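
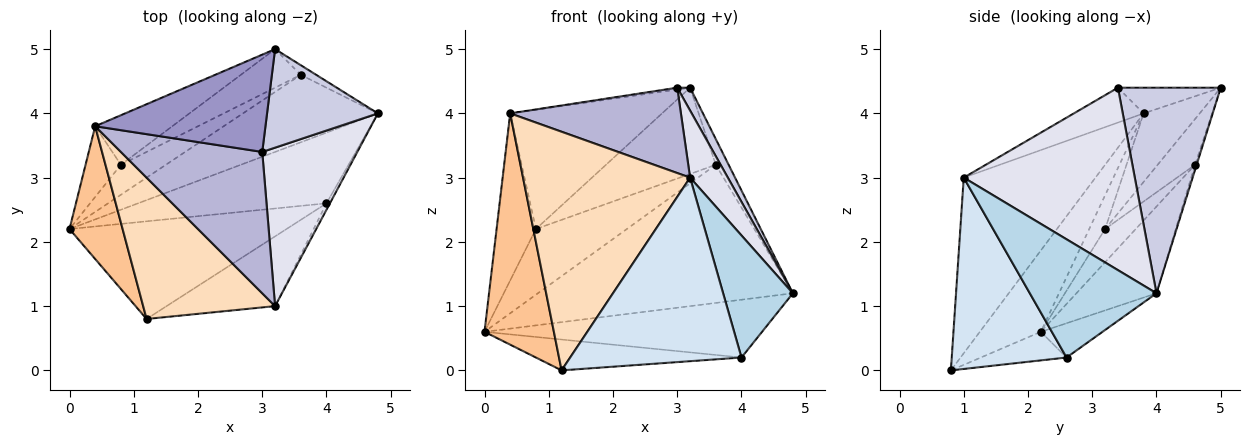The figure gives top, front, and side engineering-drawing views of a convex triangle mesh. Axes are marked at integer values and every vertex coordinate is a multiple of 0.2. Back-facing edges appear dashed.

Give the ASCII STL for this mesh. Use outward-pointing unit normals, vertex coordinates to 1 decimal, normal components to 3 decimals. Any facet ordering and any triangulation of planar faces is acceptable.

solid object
 facet normal -0.139 0.627 -0.766
  outer loop
   vertex 4.0 2.6 0.2
   vertex 0.0 2.2 0.6
   vertex 4.8 4.0 1.2
  endloop
 endfacet
 facet normal -0.124 0.299 -0.946
  outer loop
   vertex 4.0 2.6 0.2
   vertex 1.2 0.8 0.0
   vertex 0.0 2.2 0.6
  endloop
 endfacet
 facet normal 0.876 -0.482 -0.025
  outer loop
   vertex 4.0 2.6 0.2
   vertex 4.8 4.0 1.2
   vertex 3.2 1.0 3.0
  endloop
 endfacet
 facet normal 0.531 -0.792 -0.301
  outer loop
   vertex 4.0 2.6 0.2
   vertex 3.2 1.0 3.0
   vertex 1.2 0.8 0.0
  endloop
 endfacet
 facet normal -0.272 0.865 -0.422
  outer loop
   vertex 3.6 4.6 3.2
   vertex 4.8 4.0 1.2
   vertex 0.0 2.2 0.6
  endloop
 endfacet
 facet normal -0.116 0.930 -0.349
  outer loop
   vertex 3.6 4.6 3.2
   vertex 3.2 5.0 4.4
   vertex 4.8 4.0 1.2
  endloop
 endfacet
 facet normal -0.607 -0.690 0.396
  outer loop
   vertex 0.4 3.8 4.0
   vertex 0.0 2.2 0.6
   vertex 1.2 0.8 0.0
  endloop
 endfacet
 facet normal -0.561 -0.712 0.422
  outer loop
   vertex 0.4 3.8 4.0
   vertex 1.2 0.8 0.0
   vertex 3.2 1.0 3.0
  endloop
 endfacet
 facet normal -0.349 0.863 -0.365
  outer loop
   vertex 0.8 3.2 2.2
   vertex 0.0 2.2 0.6
   vertex 0.4 3.8 4.0
  endloop
 endfacet
 facet normal -0.323 0.874 -0.363
  outer loop
   vertex 0.8 3.2 2.2
   vertex 0.4 3.8 4.0
   vertex 3.2 5.0 4.4
  endloop
 endfacet
 facet normal -0.293 0.870 -0.397
  outer loop
   vertex 0.8 3.2 2.2
   vertex 3.6 4.6 3.2
   vertex 0.0 2.2 0.6
  endloop
 endfacet
 facet normal -0.297 0.872 -0.390
  outer loop
   vertex 0.8 3.2 2.2
   vertex 3.2 5.0 4.4
   vertex 3.6 4.6 3.2
  endloop
 endfacet
 facet normal -0.149 0.019 0.989
  outer loop
   vertex 3.0 3.4 4.4
   vertex 3.2 5.0 4.4
   vertex 0.4 3.8 4.0
  endloop
 endfacet
 facet normal -0.207 -0.506 0.838
  outer loop
   vertex 3.0 3.4 4.4
   vertex 0.4 3.8 4.0
   vertex 3.2 1.0 3.0
  endloop
 endfacet
 facet normal 0.875 -0.109 0.472
  outer loop
   vertex 3.0 3.4 4.4
   vertex 4.8 4.0 1.2
   vertex 3.2 5.0 4.4
  endloop
 endfacet
 facet normal 0.870 -0.192 0.454
  outer loop
   vertex 3.0 3.4 4.4
   vertex 3.2 1.0 3.0
   vertex 4.8 4.0 1.2
  endloop
 endfacet
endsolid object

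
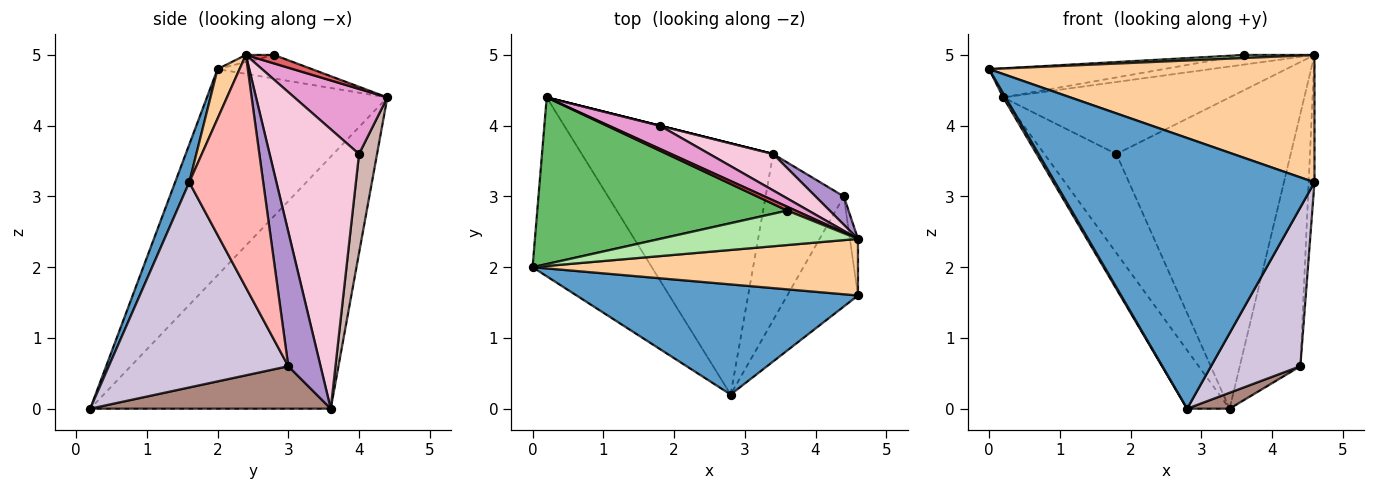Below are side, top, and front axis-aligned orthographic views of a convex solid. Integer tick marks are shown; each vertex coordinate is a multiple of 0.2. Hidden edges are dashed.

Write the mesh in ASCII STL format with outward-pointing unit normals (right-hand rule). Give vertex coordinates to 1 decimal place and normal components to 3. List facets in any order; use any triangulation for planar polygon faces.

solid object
 facet normal 0.050 -0.925 0.376
  outer loop
   vertex 2.8 0.2 0.0
   vertex 4.6 1.6 3.2
   vertex 0.0 2.0 4.8
  endloop
 endfacet
 facet normal -0.866 -0.011 -0.501
  outer loop
   vertex 2.8 0.2 0.0
   vertex 0.0 2.0 4.8
   vertex 0.2 4.4 4.4
  endloop
 endfacet
 facet normal -0.789 0.139 -0.599
  outer loop
   vertex 3.4 3.6 0.0
   vertex 2.8 0.2 0.0
   vertex 0.2 4.4 4.4
  endloop
 endfacet
 facet normal 0.062 -0.912 0.405
  outer loop
   vertex 4.6 2.4 5.0
   vertex 0.0 2.0 4.8
   vertex 4.6 1.6 3.2
  endloop
 endfacet
 facet normal -0.093 0.171 0.981
  outer loop
   vertex 3.6 2.8 5.0
   vertex 0.2 4.4 4.4
   vertex 0.0 2.0 4.8
  endloop
 endfacet
 facet normal -0.036 -0.089 0.995
  outer loop
   vertex 3.6 2.8 5.0
   vertex 0.0 2.0 4.8
   vertex 4.6 2.4 5.0
  endloop
 endfacet
 facet normal 0.348 0.870 0.348
  outer loop
   vertex 3.6 2.8 5.0
   vertex 4.6 2.4 5.0
   vertex 0.2 4.4 4.4
  endloop
 endfacet
 facet normal 0.996 0.078 -0.035
  outer loop
   vertex 4.4 3.0 0.6
   vertex 4.6 2.4 5.0
   vertex 4.6 1.6 3.2
  endloop
 endfacet
 facet normal 0.468 0.878 0.098
  outer loop
   vertex 4.4 3.0 0.6
   vertex 3.4 3.6 0.0
   vertex 4.6 2.4 5.0
  endloop
 endfacet
 facet normal 0.855 -0.426 -0.295
  outer loop
   vertex 4.4 3.0 0.6
   vertex 4.6 1.6 3.2
   vertex 2.8 0.2 0.0
  endloop
 endfacet
 facet normal 0.475 -0.084 -0.876
  outer loop
   vertex 4.4 3.0 0.6
   vertex 2.8 0.2 0.0
   vertex 3.4 3.6 0.0
  endloop
 endfacet
 facet normal 0.243 0.970 0.000
  outer loop
   vertex 1.8 4.0 3.6
   vertex 3.4 3.6 0.0
   vertex 0.2 4.4 4.4
  endloop
 endfacet
 facet normal 0.364 0.887 0.285
  outer loop
   vertex 1.8 4.0 3.6
   vertex 0.2 4.4 4.4
   vertex 4.6 2.4 5.0
  endloop
 endfacet
 facet normal 0.454 0.885 0.103
  outer loop
   vertex 1.8 4.0 3.6
   vertex 4.6 2.4 5.0
   vertex 3.4 3.6 0.0
  endloop
 endfacet
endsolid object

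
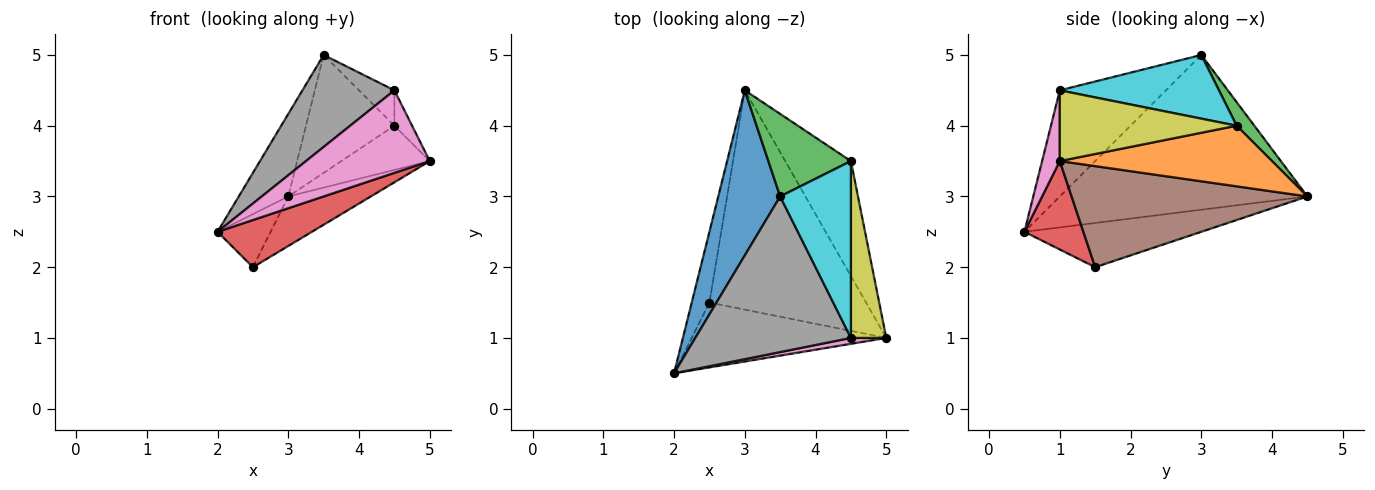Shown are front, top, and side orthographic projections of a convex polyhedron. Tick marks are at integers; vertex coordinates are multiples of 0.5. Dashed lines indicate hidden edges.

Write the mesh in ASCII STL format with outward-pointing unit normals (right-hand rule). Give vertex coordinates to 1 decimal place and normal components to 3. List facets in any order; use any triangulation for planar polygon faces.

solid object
 facet normal -0.913 0.183 0.365
  outer loop
   vertex 3.5 3.0 5.0
   vertex 3.0 4.5 3.0
   vertex 2.0 0.5 2.5
  endloop
 endfacet
 facet normal 0.653 0.272 -0.707
  outer loop
   vertex 4.5 3.5 4.0
   vertex 5.0 1.0 3.5
   vertex 3.0 4.5 3.0
  endloop
 endfacet
 facet normal 0.162 0.808 0.566
  outer loop
   vertex 4.5 3.5 4.0
   vertex 3.0 4.5 3.0
   vertex 3.5 3.0 5.0
  endloop
 endfacet
 facet normal 0.345 -0.552 -0.759
  outer loop
   vertex 2.5 1.5 2.0
   vertex 5.0 1.0 3.5
   vertex 2.0 0.5 2.5
  endloop
 endfacet
 facet normal -0.894 0.268 -0.358
  outer loop
   vertex 2.5 1.5 2.0
   vertex 2.0 0.5 2.5
   vertex 3.0 4.5 3.0
  endloop
 endfacet
 facet normal 0.533 0.186 -0.826
  outer loop
   vertex 2.5 1.5 2.0
   vertex 3.0 4.5 3.0
   vertex 5.0 1.0 3.5
  endloop
 endfacet
 facet normal 0.141 -0.987 0.071
  outer loop
   vertex 4.5 1.0 4.5
   vertex 2.0 0.5 2.5
   vertex 5.0 1.0 3.5
  endloop
 endfacet
 facet normal -0.506 -0.439 0.742
  outer loop
   vertex 4.5 1.0 4.5
   vertex 3.5 3.0 5.0
   vertex 2.0 0.5 2.5
  endloop
 endfacet
 facet normal 0.891 0.089 0.445
  outer loop
   vertex 4.5 1.0 4.5
   vertex 5.0 1.0 3.5
   vertex 4.5 3.5 4.0
  endloop
 endfacet
 facet normal 0.662 0.147 0.735
  outer loop
   vertex 4.5 1.0 4.5
   vertex 4.5 3.5 4.0
   vertex 3.5 3.0 5.0
  endloop
 endfacet
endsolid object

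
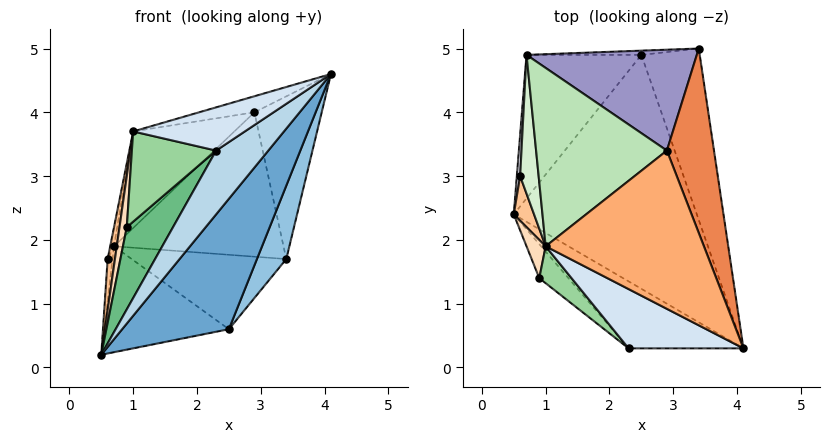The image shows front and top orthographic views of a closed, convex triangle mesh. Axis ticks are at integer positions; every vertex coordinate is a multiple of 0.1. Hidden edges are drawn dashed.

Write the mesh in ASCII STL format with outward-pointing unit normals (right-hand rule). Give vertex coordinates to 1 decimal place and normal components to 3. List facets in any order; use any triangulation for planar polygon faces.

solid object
 facet normal 0.617 -0.383 -0.688
  outer loop
   vertex 2.5 4.9 0.6
   vertex 4.1 0.3 4.6
   vertex 0.5 2.4 0.2
  endloop
 endfacet
 facet normal 0.759 -0.256 -0.598
  outer loop
   vertex 2.5 4.9 0.6
   vertex 3.4 5.0 1.7
   vertex 4.1 0.3 4.6
  endloop
 endfacet
 facet normal 0.435 -0.621 -0.652
  outer loop
   vertex 2.3 0.3 3.4
   vertex 0.5 2.4 0.2
   vertex 4.1 0.3 4.6
  endloop
 endfacet
 facet normal -0.474 -0.519 0.711
  outer loop
   vertex 2.3 0.3 3.4
   vertex 4.1 0.3 4.6
   vertex 1.0 1.9 3.7
  endloop
 endfacet
 facet normal 0.800 0.397 0.450
  outer loop
   vertex 2.9 3.4 4.0
   vertex 4.1 0.3 4.6
   vertex 3.4 5.0 1.7
  endloop
 endfacet
 facet normal -0.230 0.098 0.968
  outer loop
   vertex 2.9 3.4 4.0
   vertex 1.0 1.9 3.7
   vertex 4.1 0.3 4.6
  endloop
 endfacet
 facet normal -0.983 -0.138 0.121
  outer loop
   vertex 0.6 3.0 1.7
   vertex 0.5 2.4 0.2
   vertex 1.0 1.9 3.7
  endloop
 endfacet
 facet normal -0.981 -0.157 0.118
  outer loop
   vertex 0.9 1.4 2.2
   vertex 1.0 1.9 3.7
   vertex 0.5 2.4 0.2
  endloop
 endfacet
 facet normal -0.370 -0.858 -0.355
  outer loop
   vertex 0.9 1.4 2.2
   vertex 0.5 2.4 0.2
   vertex 2.3 0.3 3.4
  endloop
 endfacet
 facet normal -0.725 -0.638 0.261
  outer loop
   vertex 0.9 1.4 2.2
   vertex 2.3 0.3 3.4
   vertex 1.0 1.9 3.7
  endloop
 endfacet
 facet normal -0.458 0.423 0.782
  outer loop
   vertex 0.7 4.9 1.9
   vertex 1.0 1.9 3.7
   vertex 2.9 3.4 4.0
  endloop
 endfacet
 facet normal -0.977 0.029 0.211
  outer loop
   vertex 0.7 4.9 1.9
   vertex 0.6 3.0 1.7
   vertex 1.0 1.9 3.7
  endloop
 endfacet
 facet normal 0.012 0.820 0.573
  outer loop
   vertex 0.7 4.9 1.9
   vertex 2.9 3.4 4.0
   vertex 3.4 5.0 1.7
  endloop
 endfacet
 facet normal -0.041 0.998 -0.057
  outer loop
   vertex 0.7 4.9 1.9
   vertex 3.4 5.0 1.7
   vertex 2.5 4.9 0.6
  endloop
 endfacet
 facet normal -0.502 0.513 -0.696
  outer loop
   vertex 0.7 4.9 1.9
   vertex 2.5 4.9 0.6
   vertex 0.5 2.4 0.2
  endloop
 endfacet
 facet normal -0.998 0.048 0.048
  outer loop
   vertex 0.7 4.9 1.9
   vertex 0.5 2.4 0.2
   vertex 0.6 3.0 1.7
  endloop
 endfacet
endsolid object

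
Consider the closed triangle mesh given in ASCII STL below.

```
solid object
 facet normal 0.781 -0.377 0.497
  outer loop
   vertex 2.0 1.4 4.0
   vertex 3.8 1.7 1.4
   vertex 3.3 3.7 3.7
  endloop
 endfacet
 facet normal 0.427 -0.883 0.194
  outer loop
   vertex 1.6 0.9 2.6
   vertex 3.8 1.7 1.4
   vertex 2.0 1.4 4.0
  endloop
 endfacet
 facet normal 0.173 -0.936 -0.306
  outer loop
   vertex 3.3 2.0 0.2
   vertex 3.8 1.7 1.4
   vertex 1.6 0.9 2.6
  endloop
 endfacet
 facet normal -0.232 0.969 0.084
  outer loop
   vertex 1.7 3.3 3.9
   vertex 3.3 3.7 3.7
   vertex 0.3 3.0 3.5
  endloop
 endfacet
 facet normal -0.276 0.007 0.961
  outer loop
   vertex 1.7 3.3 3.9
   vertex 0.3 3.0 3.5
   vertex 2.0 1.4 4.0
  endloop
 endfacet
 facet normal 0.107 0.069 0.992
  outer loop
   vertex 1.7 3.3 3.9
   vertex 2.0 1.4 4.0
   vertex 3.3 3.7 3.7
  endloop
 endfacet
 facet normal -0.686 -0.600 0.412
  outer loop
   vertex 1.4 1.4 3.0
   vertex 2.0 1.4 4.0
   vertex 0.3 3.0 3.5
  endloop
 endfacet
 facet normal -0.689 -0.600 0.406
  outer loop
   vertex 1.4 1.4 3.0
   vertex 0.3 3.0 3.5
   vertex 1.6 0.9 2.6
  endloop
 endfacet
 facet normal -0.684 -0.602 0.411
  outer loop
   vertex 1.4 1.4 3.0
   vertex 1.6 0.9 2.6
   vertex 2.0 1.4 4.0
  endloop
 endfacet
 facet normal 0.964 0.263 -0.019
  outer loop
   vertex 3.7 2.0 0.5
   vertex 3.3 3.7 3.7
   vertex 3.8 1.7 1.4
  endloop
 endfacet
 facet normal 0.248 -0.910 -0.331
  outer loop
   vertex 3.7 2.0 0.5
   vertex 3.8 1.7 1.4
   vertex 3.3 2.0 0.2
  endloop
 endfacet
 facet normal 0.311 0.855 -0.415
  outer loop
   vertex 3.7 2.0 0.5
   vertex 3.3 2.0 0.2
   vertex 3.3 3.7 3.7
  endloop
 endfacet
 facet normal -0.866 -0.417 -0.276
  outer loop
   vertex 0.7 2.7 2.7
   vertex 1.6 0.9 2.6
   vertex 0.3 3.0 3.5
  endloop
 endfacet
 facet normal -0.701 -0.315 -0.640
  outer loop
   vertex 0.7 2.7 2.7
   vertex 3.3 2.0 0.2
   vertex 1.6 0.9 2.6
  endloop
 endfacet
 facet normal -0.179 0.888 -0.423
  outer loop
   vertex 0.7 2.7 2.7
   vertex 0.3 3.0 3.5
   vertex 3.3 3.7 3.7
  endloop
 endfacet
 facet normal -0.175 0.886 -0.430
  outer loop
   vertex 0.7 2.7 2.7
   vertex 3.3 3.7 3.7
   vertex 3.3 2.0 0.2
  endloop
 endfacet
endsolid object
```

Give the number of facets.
16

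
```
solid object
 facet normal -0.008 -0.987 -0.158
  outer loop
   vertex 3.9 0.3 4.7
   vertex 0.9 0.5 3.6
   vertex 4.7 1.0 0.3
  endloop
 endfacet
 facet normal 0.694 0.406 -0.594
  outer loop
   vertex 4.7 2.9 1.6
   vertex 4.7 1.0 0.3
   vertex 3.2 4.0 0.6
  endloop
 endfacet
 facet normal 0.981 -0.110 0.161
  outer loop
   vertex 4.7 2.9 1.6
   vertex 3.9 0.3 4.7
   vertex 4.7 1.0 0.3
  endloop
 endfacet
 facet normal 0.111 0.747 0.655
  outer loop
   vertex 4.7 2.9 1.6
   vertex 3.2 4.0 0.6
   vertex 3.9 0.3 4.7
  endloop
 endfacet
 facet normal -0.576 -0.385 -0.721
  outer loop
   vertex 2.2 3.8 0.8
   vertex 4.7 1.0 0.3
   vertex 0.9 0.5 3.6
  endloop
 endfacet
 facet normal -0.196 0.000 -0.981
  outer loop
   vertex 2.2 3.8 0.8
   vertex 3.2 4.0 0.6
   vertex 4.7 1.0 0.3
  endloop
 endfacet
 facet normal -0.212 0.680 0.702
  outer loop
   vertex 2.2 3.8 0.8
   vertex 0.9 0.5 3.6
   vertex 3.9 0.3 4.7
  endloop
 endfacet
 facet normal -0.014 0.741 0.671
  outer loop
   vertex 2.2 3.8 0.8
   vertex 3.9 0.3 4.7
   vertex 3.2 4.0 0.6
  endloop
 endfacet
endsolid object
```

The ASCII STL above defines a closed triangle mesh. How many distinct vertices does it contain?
6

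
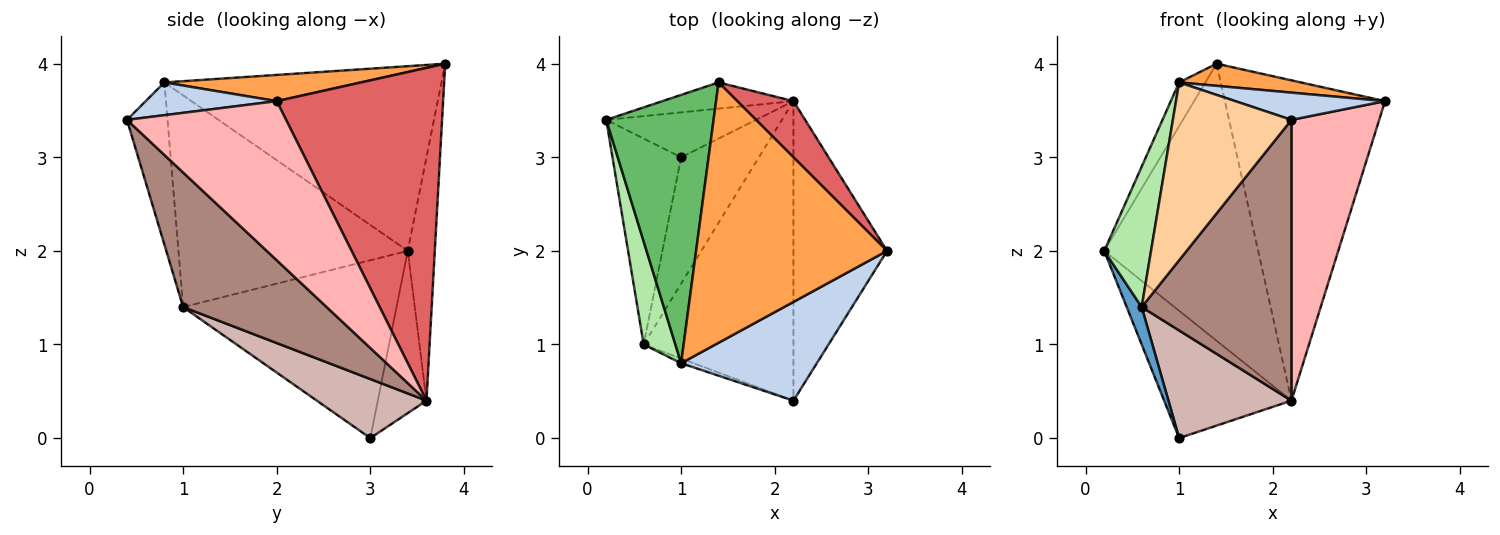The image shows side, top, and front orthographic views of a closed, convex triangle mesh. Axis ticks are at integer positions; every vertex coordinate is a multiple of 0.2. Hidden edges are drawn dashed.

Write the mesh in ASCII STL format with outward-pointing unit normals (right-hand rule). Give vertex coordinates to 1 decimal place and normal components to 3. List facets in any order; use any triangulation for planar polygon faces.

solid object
 facet normal -0.931 -0.065 -0.359
  outer loop
   vertex 0.6 1.0 1.4
   vertex 0.2 3.4 2.0
   vertex 1.0 3.0 0.0
  endloop
 endfacet
 facet normal 0.227 -0.259 0.939
  outer loop
   vertex 1.0 0.8 3.8
   vertex 2.2 0.4 3.4
   vertex 3.2 2.0 3.6
  endloop
 endfacet
 facet normal 0.136 -0.084 0.987
  outer loop
   vertex 1.0 0.8 3.8
   vertex 3.2 2.0 3.6
   vertex 1.4 3.8 4.0
  endloop
 endfacet
 facet normal -0.324 -0.946 -0.025
  outer loop
   vertex 1.0 0.8 3.8
   vertex 0.6 1.0 1.4
   vertex 2.2 0.4 3.4
  endloop
 endfacet
 facet normal -0.862 0.082 0.501
  outer loop
   vertex 1.0 0.8 3.8
   vertex 1.4 3.8 4.0
   vertex 0.2 3.4 2.0
  endloop
 endfacet
 facet normal -0.969 -0.198 0.145
  outer loop
   vertex 1.0 0.8 3.8
   vertex 0.2 3.4 2.0
   vertex 0.6 1.0 1.4
  endloop
 endfacet
 facet normal 0.715 0.688 0.121
  outer loop
   vertex 2.2 3.6 0.4
   vertex 1.4 3.8 4.0
   vertex 3.2 2.0 3.6
  endloop
 endfacet
 facet normal 0.778 -0.429 -0.458
  outer loop
   vertex 2.2 3.6 0.4
   vertex 3.2 2.0 3.6
   vertex 2.2 0.4 3.4
  endloop
 endfacet
 facet normal -0.339 0.887 -0.313
  outer loop
   vertex 2.2 3.6 0.4
   vertex 1.0 3.0 0.0
   vertex 0.2 3.4 2.0
  endloop
 endfacet
 facet normal -0.172 0.981 -0.093
  outer loop
   vertex 2.2 3.6 0.4
   vertex 0.2 3.4 2.0
   vertex 1.4 3.8 4.0
  endloop
 endfacet
 facet normal 0.548 -0.572 -0.610
  outer loop
   vertex 2.2 3.6 0.4
   vertex 2.2 0.4 3.4
   vertex 0.6 1.0 1.4
  endloop
 endfacet
 facet normal 0.500 -0.561 -0.659
  outer loop
   vertex 2.2 3.6 0.4
   vertex 0.6 1.0 1.4
   vertex 1.0 3.0 0.0
  endloop
 endfacet
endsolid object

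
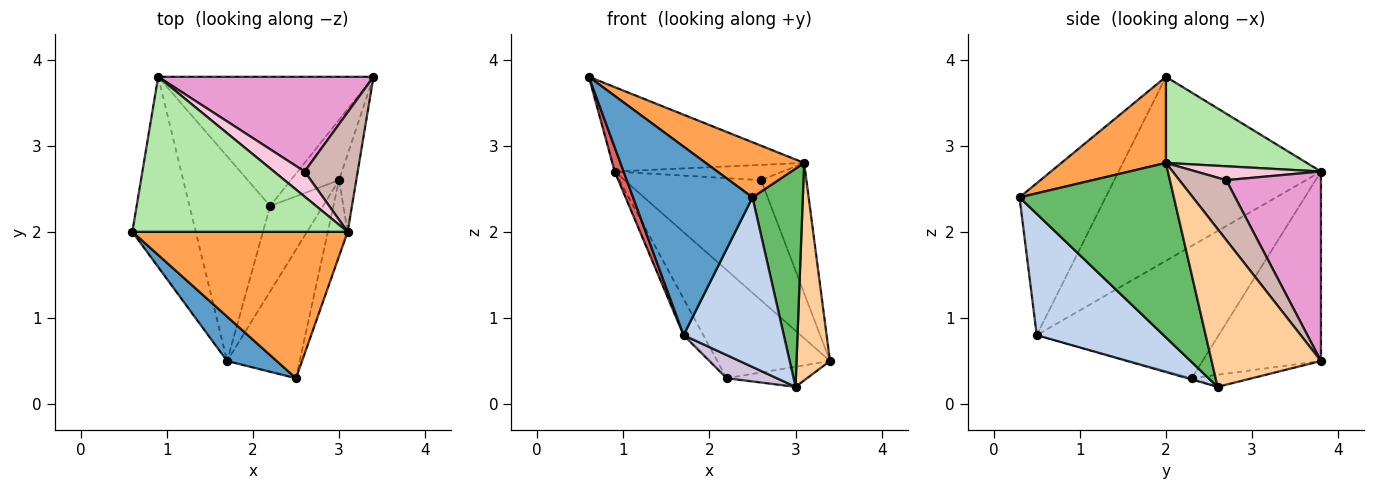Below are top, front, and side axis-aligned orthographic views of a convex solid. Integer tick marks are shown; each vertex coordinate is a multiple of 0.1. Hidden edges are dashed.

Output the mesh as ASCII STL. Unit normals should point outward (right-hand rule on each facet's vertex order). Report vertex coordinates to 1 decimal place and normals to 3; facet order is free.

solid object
 facet normal -0.575 -0.797 0.188
  outer loop
   vertex 1.7 0.5 0.8
   vertex 2.5 0.3 2.4
   vertex 0.6 2.0 3.8
  endloop
 endfacet
 facet normal 0.710 -0.561 -0.425
  outer loop
   vertex 1.7 0.5 0.8
   vertex 3.0 2.6 0.2
   vertex 2.5 0.3 2.4
  endloop
 endfacet
 facet normal 0.351 -0.330 0.876
  outer loop
   vertex 3.1 2.0 2.8
   vertex 0.6 2.0 3.8
   vertex 2.5 0.3 2.4
  endloop
 endfacet
 facet normal 0.951 -0.291 -0.104
  outer loop
   vertex 3.1 2.0 2.8
   vertex 3.0 2.6 0.2
   vertex 3.4 3.8 0.5
  endloop
 endfacet
 facet normal 0.945 -0.308 -0.108
  outer loop
   vertex 3.1 2.0 2.8
   vertex 2.5 0.3 2.4
   vertex 3.0 2.6 0.2
  endloop
 endfacet
 facet normal 0.331 0.451 0.829
  outer loop
   vertex 0.9 3.8 2.7
   vertex 0.6 2.0 3.8
   vertex 3.1 2.0 2.8
  endloop
 endfacet
 facet normal -0.945 -0.042 -0.326
  outer loop
   vertex 0.9 3.8 2.7
   vertex 1.7 0.5 0.8
   vertex 0.6 2.0 3.8
  endloop
 endfacet
 facet normal -0.231 0.308 -0.923
  outer loop
   vertex 2.2 2.3 0.3
   vertex 3.4 3.8 0.5
   vertex 3.0 2.6 0.2
  endloop
 endfacet
 facet normal -0.559 0.532 -0.636
  outer loop
   vertex 2.2 2.3 0.3
   vertex 0.9 3.8 2.7
   vertex 3.4 3.8 0.5
  endloop
 endfacet
 facet normal -0.022 -0.262 -0.965
  outer loop
   vertex 2.2 2.3 0.3
   vertex 3.0 2.6 0.2
   vertex 1.7 0.5 0.8
  endloop
 endfacet
 facet normal -0.850 0.092 -0.518
  outer loop
   vertex 2.2 2.3 0.3
   vertex 1.7 0.5 0.8
   vertex 0.9 3.8 2.7
  endloop
 endfacet
 facet normal 0.606 0.586 0.538
  outer loop
   vertex 2.6 2.7 2.6
   vertex 3.1 2.0 2.8
   vertex 3.4 3.8 0.5
  endloop
 endfacet
 facet normal 0.478 0.690 0.544
  outer loop
   vertex 2.6 2.7 2.6
   vertex 3.4 3.8 0.5
   vertex 0.9 3.8 2.7
  endloop
 endfacet
 facet normal 0.361 0.485 0.796
  outer loop
   vertex 2.6 2.7 2.6
   vertex 0.9 3.8 2.7
   vertex 3.1 2.0 2.8
  endloop
 endfacet
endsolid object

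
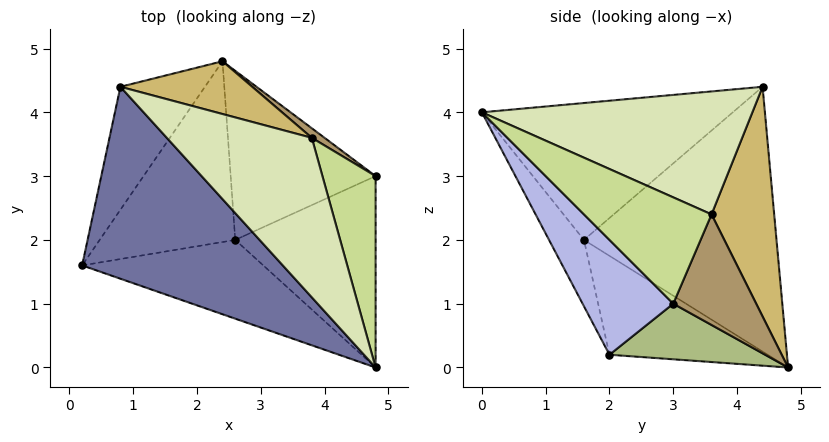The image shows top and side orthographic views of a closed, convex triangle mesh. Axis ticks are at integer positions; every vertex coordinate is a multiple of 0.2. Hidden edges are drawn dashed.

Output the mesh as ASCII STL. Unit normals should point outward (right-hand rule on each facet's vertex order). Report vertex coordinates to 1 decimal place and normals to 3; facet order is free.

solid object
 facet normal -0.486 -0.506 0.712
  outer loop
   vertex 0.8 4.4 4.4
   vertex 0.2 1.6 2.0
   vertex 4.8 0.0 4.0
  endloop
 endfacet
 facet normal -0.864 0.422 -0.276
  outer loop
   vertex 2.4 4.8 0.0
   vertex 0.2 1.6 2.0
   vertex 0.8 4.4 4.4
  endloop
 endfacet
 facet normal -0.144 -0.908 -0.394
  outer loop
   vertex 2.6 2.0 0.2
   vertex 4.8 0.0 4.0
   vertex 0.2 1.6 2.0
  endloop
 endfacet
 facet normal 0.501 -0.612 -0.612
  outer loop
   vertex 2.6 2.0 0.2
   vertex 4.8 3.0 1.0
   vertex 4.8 0.0 4.0
  endloop
 endfacet
 facet normal -0.586 -0.099 -0.804
  outer loop
   vertex 2.6 2.0 0.2
   vertex 0.2 1.6 2.0
   vertex 2.4 4.8 0.0
  endloop
 endfacet
 facet normal 0.358 -0.041 -0.933
  outer loop
   vertex 2.6 2.0 0.2
   vertex 2.4 4.8 0.0
   vertex 4.8 3.0 1.0
  endloop
 endfacet
 facet normal 0.816 0.408 0.408
  outer loop
   vertex 3.8 3.6 2.4
   vertex 4.8 0.0 4.0
   vertex 4.8 3.0 1.0
  endloop
 endfacet
 facet normal 0.574 0.460 0.677
  outer loop
   vertex 3.8 3.6 2.4
   vertex 0.8 4.4 4.4
   vertex 4.8 0.0 4.0
  endloop
 endfacet
 facet normal 0.581 0.811 0.067
  outer loop
   vertex 3.8 3.6 2.4
   vertex 4.8 3.0 1.0
   vertex 2.4 4.8 0.0
  endloop
 endfacet
 facet normal 0.387 0.895 0.222
  outer loop
   vertex 3.8 3.6 2.4
   vertex 2.4 4.8 0.0
   vertex 0.8 4.4 4.4
  endloop
 endfacet
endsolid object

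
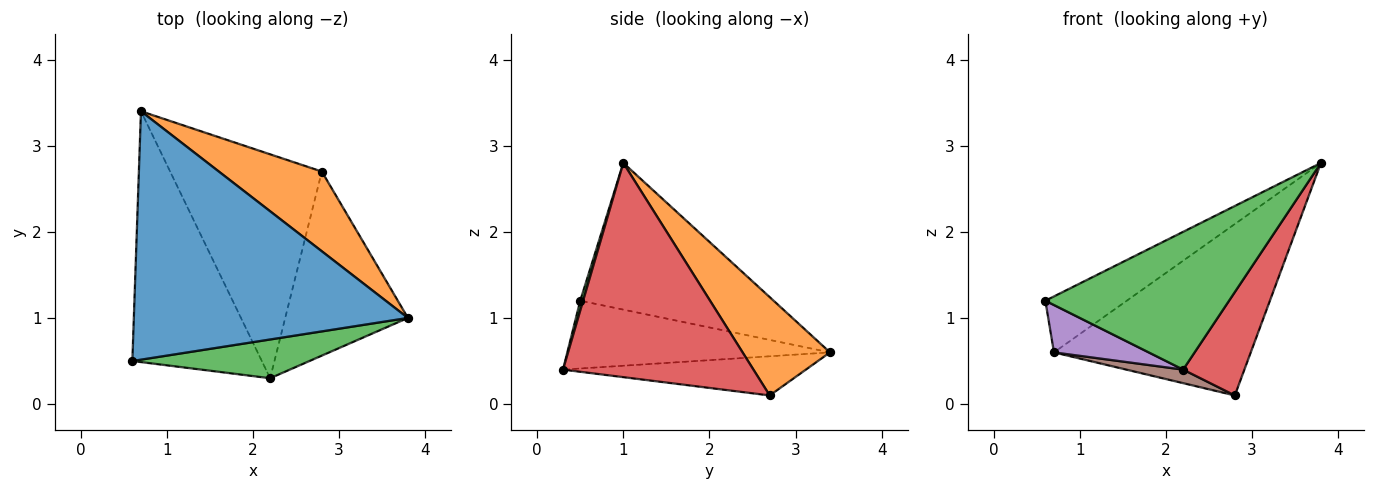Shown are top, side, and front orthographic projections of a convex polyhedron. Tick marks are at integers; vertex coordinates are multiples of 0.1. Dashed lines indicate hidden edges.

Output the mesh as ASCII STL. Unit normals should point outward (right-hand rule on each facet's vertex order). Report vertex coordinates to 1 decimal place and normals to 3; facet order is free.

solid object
 facet normal -0.463 0.195 0.865
  outer loop
   vertex 0.7 3.4 0.6
   vertex 0.6 0.5 1.2
   vertex 3.8 1.0 2.8
  endloop
 endfacet
 facet normal 0.374 0.841 0.391
  outer loop
   vertex 2.8 2.7 0.1
   vertex 0.7 3.4 0.6
   vertex 3.8 1.0 2.8
  endloop
 endfacet
 facet normal 0.015 -0.963 0.271
  outer loop
   vertex 2.2 0.3 0.4
   vertex 3.8 1.0 2.8
   vertex 0.6 0.5 1.2
  endloop
 endfacet
 facet normal 0.836 -0.269 -0.479
  outer loop
   vertex 2.2 0.3 0.4
   vertex 2.8 2.7 0.1
   vertex 3.8 1.0 2.8
  endloop
 endfacet
 facet normal -0.458 -0.165 -0.874
  outer loop
   vertex 2.2 0.3 0.4
   vertex 0.6 0.5 1.2
   vertex 0.7 3.4 0.6
  endloop
 endfacet
 facet normal -0.250 -0.058 -0.967
  outer loop
   vertex 2.2 0.3 0.4
   vertex 0.7 3.4 0.6
   vertex 2.8 2.7 0.1
  endloop
 endfacet
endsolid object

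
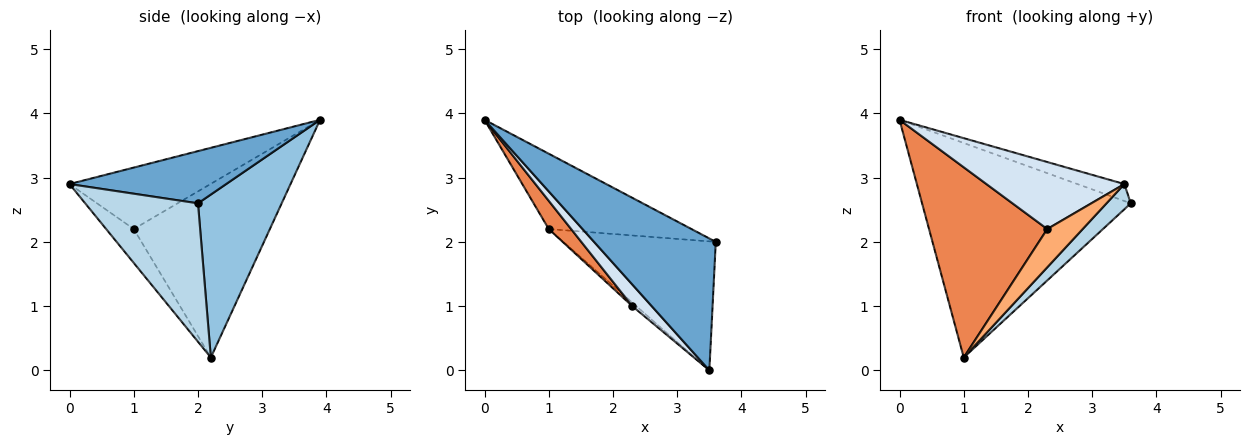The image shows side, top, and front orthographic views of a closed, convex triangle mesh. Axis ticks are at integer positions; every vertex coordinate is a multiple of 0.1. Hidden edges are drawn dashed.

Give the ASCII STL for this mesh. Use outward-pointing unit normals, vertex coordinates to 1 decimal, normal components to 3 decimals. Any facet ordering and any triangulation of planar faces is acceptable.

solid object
 facet normal 0.391 0.117 0.913
  outer loop
   vertex 3.5 0.0 2.9
   vertex 3.6 2.0 2.6
   vertex 0.0 3.9 3.9
  endloop
 endfacet
 facet normal 0.354 0.882 -0.310
  outer loop
   vertex 1.0 2.2 0.2
   vertex 0.0 3.9 3.9
   vertex 3.6 2.0 2.6
  endloop
 endfacet
 facet normal 0.665 -0.143 -0.733
  outer loop
   vertex 1.0 2.2 0.2
   vertex 3.6 2.0 2.6
   vertex 3.5 0.0 2.9
  endloop
 endfacet
 facet normal -0.697 -0.682 0.221
  outer loop
   vertex 2.3 1.0 2.2
   vertex 3.5 0.0 2.9
   vertex 0.0 3.9 3.9
  endloop
 endfacet
 facet normal -0.751 -0.653 0.097
  outer loop
   vertex 2.3 1.0 2.2
   vertex 0.0 3.9 3.9
   vertex 1.0 2.2 0.2
  endloop
 endfacet
 facet normal -0.613 -0.787 -0.074
  outer loop
   vertex 2.3 1.0 2.2
   vertex 1.0 2.2 0.2
   vertex 3.5 0.0 2.9
  endloop
 endfacet
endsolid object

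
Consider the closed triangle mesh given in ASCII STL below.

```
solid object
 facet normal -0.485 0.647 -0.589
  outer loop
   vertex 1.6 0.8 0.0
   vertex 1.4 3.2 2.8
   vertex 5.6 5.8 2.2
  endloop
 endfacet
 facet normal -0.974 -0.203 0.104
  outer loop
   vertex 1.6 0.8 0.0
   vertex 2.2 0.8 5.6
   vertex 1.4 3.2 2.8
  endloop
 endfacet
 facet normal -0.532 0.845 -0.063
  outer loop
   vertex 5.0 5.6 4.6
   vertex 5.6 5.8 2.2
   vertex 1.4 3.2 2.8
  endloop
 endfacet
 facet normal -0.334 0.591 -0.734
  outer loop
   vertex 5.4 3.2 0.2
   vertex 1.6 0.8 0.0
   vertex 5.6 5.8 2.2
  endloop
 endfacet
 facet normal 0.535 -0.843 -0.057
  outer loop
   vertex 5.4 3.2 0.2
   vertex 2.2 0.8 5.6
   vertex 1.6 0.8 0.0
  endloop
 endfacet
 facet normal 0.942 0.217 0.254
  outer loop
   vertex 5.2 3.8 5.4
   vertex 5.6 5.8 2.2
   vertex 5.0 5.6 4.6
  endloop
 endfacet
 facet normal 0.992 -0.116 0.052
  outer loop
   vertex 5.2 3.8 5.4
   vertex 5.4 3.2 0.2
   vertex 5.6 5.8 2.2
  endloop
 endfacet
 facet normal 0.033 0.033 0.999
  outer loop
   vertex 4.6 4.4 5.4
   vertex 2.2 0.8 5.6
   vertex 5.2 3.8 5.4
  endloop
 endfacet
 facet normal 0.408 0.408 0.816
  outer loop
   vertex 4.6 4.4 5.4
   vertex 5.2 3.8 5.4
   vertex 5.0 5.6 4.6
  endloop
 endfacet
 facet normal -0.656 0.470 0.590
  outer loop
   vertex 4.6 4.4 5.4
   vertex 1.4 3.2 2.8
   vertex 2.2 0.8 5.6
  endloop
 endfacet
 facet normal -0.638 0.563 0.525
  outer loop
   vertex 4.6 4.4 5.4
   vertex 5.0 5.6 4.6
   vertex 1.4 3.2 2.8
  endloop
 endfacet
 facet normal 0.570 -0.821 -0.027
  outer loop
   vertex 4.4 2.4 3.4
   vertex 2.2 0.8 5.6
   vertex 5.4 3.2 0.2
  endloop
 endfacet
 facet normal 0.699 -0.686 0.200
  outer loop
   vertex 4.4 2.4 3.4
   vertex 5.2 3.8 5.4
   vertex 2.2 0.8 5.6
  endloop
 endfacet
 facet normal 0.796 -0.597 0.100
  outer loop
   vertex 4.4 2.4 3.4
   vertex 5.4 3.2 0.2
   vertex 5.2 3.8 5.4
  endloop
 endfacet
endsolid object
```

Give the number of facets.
14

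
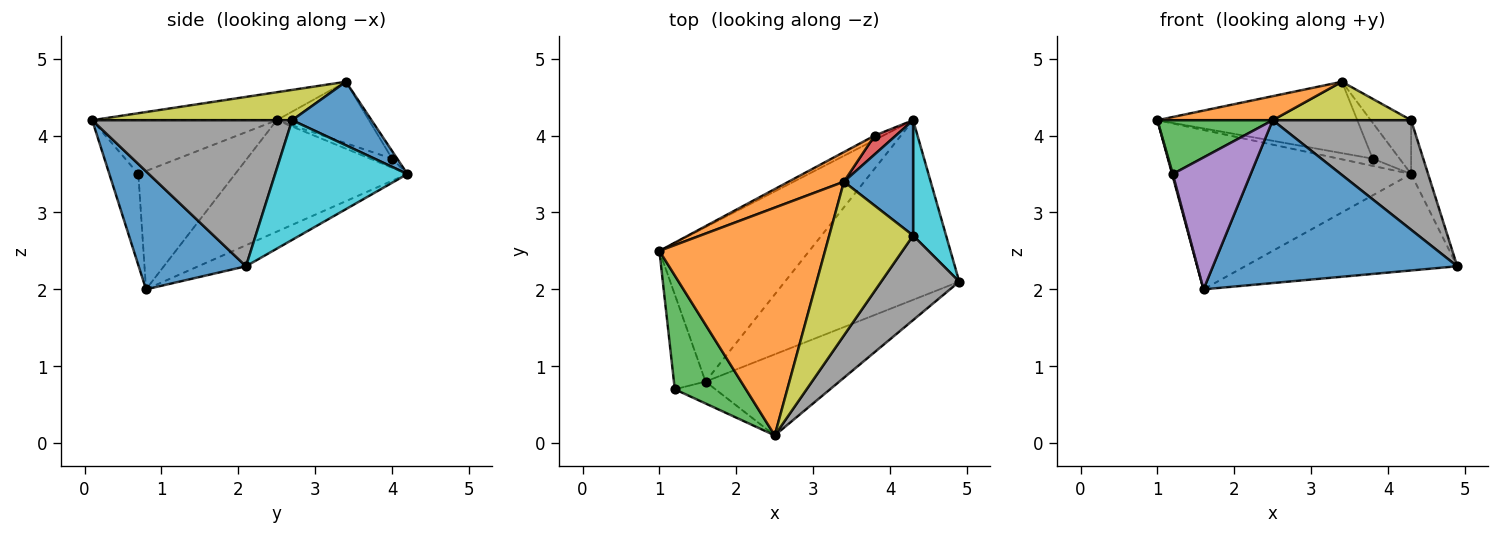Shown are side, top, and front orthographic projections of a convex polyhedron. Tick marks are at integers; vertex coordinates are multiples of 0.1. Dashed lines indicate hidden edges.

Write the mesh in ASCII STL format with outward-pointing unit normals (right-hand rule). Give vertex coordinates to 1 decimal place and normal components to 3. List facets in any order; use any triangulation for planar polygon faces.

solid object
 facet normal 0.366 -0.833 -0.415
  outer loop
   vertex 1.6 0.8 2.0
   vertex 4.9 2.1 2.3
   vertex 2.5 0.1 4.2
  endloop
 endfacet
 facet normal -0.166 -0.103 0.981
  outer loop
   vertex 3.4 3.4 4.7
   vertex 1.0 2.5 4.2
   vertex 2.5 0.1 4.2
  endloop
 endfacet
 facet normal -0.565 -0.353 0.746
  outer loop
   vertex 1.2 0.7 3.5
   vertex 2.5 0.1 4.2
   vertex 1.0 2.5 4.2
  endloop
 endfacet
 facet normal -0.966 -0.007 -0.258
  outer loop
   vertex 1.2 0.7 3.5
   vertex 1.0 2.5 4.2
   vertex 1.6 0.8 2.0
  endloop
 endfacet
 facet normal -0.345 -0.926 -0.154
  outer loop
   vertex 1.2 0.7 3.5
   vertex 1.6 0.8 2.0
   vertex 2.5 0.1 4.2
  endloop
 endfacet
 facet normal -0.460 0.638 -0.618
  outer loop
   vertex 4.3 4.2 3.5
   vertex 1.6 0.8 2.0
   vertex 1.0 2.5 4.2
  endloop
 endfacet
 facet normal -0.106 0.470 -0.876
  outer loop
   vertex 4.3 4.2 3.5
   vertex 4.9 2.1 2.3
   vertex 1.6 0.8 2.0
  endloop
 endfacet
 facet normal 0.753 -0.521 0.402
  outer loop
   vertex 4.3 2.7 4.2
   vertex 2.5 0.1 4.2
   vertex 4.9 2.1 2.3
  endloop
 endfacet
 facet normal 0.331 -0.229 0.916
  outer loop
   vertex 4.3 2.7 4.2
   vertex 3.4 3.4 4.7
   vertex 2.5 0.1 4.2
  endloop
 endfacet
 facet normal 0.957 0.123 0.263
  outer loop
   vertex 4.3 2.7 4.2
   vertex 4.9 2.1 2.3
   vertex 4.3 4.2 3.5
  endloop
 endfacet
 facet normal 0.640 0.325 0.696
  outer loop
   vertex 4.3 2.7 4.2
   vertex 4.3 4.2 3.5
   vertex 3.4 3.4 4.7
  endloop
 endfacet
 facet normal -0.392 0.850 0.353
  outer loop
   vertex 3.8 4.0 3.7
   vertex 1.0 2.5 4.2
   vertex 3.4 3.4 4.7
  endloop
 endfacet
 facet normal -0.482 0.747 -0.458
  outer loop
   vertex 3.8 4.0 3.7
   vertex 4.3 4.2 3.5
   vertex 1.0 2.5 4.2
  endloop
 endfacet
 facet normal -0.166 0.873 0.458
  outer loop
   vertex 3.8 4.0 3.7
   vertex 3.4 3.4 4.7
   vertex 4.3 4.2 3.5
  endloop
 endfacet
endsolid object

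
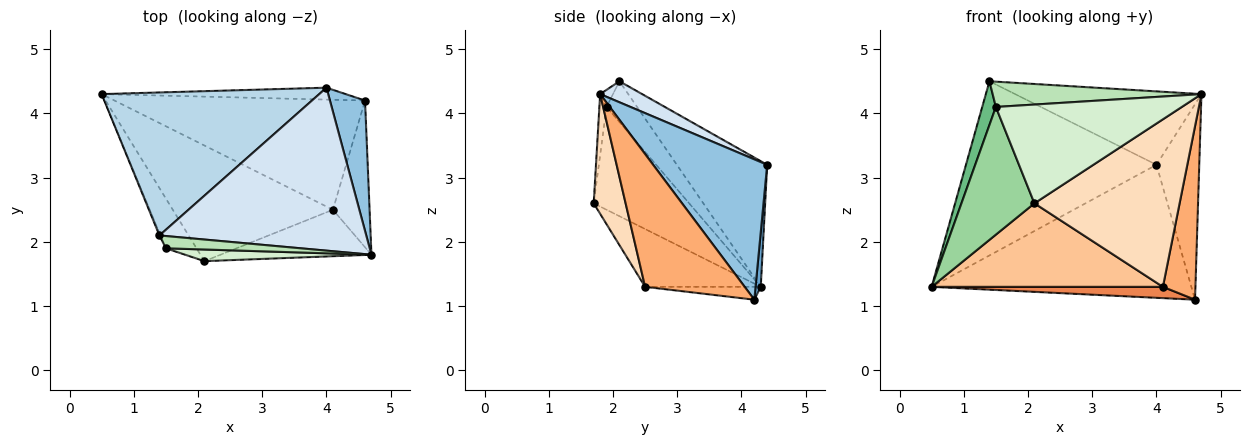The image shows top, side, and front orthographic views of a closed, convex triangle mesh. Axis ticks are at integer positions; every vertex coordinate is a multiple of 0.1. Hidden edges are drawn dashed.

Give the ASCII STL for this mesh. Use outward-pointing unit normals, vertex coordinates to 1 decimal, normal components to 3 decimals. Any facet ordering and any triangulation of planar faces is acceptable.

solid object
 facet normal 0.020 0.996 -0.089
  outer loop
   vertex 4.0 4.4 3.2
   vertex 4.6 4.2 1.1
   vertex 0.5 4.3 1.3
  endloop
 endfacet
 facet normal 0.912 0.342 0.228
  outer loop
   vertex 4.0 4.4 3.2
   vertex 4.7 1.8 4.3
   vertex 4.6 4.2 1.1
  endloop
 endfacet
 facet normal -0.344 0.726 0.596
  outer loop
   vertex 1.4 2.1 4.5
   vertex 4.0 4.4 3.2
   vertex 0.5 4.3 1.3
  endloop
 endfacet
 facet normal 0.092 0.409 0.908
  outer loop
   vertex 1.4 2.1 4.5
   vertex 4.7 1.8 4.3
   vertex 4.0 4.4 3.2
  endloop
 endfacet
 facet normal -0.051 -0.102 -0.993
  outer loop
   vertex 4.1 2.5 1.3
   vertex 0.5 4.3 1.3
   vertex 4.6 4.2 1.1
  endloop
 endfacet
 facet normal 0.919 -0.300 -0.254
  outer loop
   vertex 4.1 2.5 1.3
   vertex 4.6 4.2 1.1
   vertex 4.7 1.8 4.3
  endloop
 endfacet
 facet normal -0.281 -0.562 -0.778
  outer loop
   vertex 2.1 1.7 2.6
   vertex 0.5 4.3 1.3
   vertex 4.1 2.5 1.3
  endloop
 endfacet
 facet normal 0.207 -0.943 -0.261
  outer loop
   vertex 2.1 1.7 2.6
   vertex 4.1 2.5 1.3
   vertex 4.7 1.8 4.3
  endloop
 endfacet
 facet normal -0.913 -0.408 -0.024
  outer loop
   vertex 1.5 1.9 4.1
   vertex 1.4 2.1 4.5
   vertex 0.5 4.3 1.3
  endloop
 endfacet
 facet normal -0.773 -0.591 -0.230
  outer loop
   vertex 1.5 1.9 4.1
   vertex 0.5 4.3 1.3
   vertex 2.1 1.7 2.6
  endloop
 endfacet
 facet normal -0.055 -0.899 0.435
  outer loop
   vertex 1.5 1.9 4.1
   vertex 4.7 1.8 4.3
   vertex 1.4 2.1 4.5
  endloop
 endfacet
 facet normal -0.038 -0.992 0.117
  outer loop
   vertex 1.5 1.9 4.1
   vertex 2.1 1.7 2.6
   vertex 4.7 1.8 4.3
  endloop
 endfacet
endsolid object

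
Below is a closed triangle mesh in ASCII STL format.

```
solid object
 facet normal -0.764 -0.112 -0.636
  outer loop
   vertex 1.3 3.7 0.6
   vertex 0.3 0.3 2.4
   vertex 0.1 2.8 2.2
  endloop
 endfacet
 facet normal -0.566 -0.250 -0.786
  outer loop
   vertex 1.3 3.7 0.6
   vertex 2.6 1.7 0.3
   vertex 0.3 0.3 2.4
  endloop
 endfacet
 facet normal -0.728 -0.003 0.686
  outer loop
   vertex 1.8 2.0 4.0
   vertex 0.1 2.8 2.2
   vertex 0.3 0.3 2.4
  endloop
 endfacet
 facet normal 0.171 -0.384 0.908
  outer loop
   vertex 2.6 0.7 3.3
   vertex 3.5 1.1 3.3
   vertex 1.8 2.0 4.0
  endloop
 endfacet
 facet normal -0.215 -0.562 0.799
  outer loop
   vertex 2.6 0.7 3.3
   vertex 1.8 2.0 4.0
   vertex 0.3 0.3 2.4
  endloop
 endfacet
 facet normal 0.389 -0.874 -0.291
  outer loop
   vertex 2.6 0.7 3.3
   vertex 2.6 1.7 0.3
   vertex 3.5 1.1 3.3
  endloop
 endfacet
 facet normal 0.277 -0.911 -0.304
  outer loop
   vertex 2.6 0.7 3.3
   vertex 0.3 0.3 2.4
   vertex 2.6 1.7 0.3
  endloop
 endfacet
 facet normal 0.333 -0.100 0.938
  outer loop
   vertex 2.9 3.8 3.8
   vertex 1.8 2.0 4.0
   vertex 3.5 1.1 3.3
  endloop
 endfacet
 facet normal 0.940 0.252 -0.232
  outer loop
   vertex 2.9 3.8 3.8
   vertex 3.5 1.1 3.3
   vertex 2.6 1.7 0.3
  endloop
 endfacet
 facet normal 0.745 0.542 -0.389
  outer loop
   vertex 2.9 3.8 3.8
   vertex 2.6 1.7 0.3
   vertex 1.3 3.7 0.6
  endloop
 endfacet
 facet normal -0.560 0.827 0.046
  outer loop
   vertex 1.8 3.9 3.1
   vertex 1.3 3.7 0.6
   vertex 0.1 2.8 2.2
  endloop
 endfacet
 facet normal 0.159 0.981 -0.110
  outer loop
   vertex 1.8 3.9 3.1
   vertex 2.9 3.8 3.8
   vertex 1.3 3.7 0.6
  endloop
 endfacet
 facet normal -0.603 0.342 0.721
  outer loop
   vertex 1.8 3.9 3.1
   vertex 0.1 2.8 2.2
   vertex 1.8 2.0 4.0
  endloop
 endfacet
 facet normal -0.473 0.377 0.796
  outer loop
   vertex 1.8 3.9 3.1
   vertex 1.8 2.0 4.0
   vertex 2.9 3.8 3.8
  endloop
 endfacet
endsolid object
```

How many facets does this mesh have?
14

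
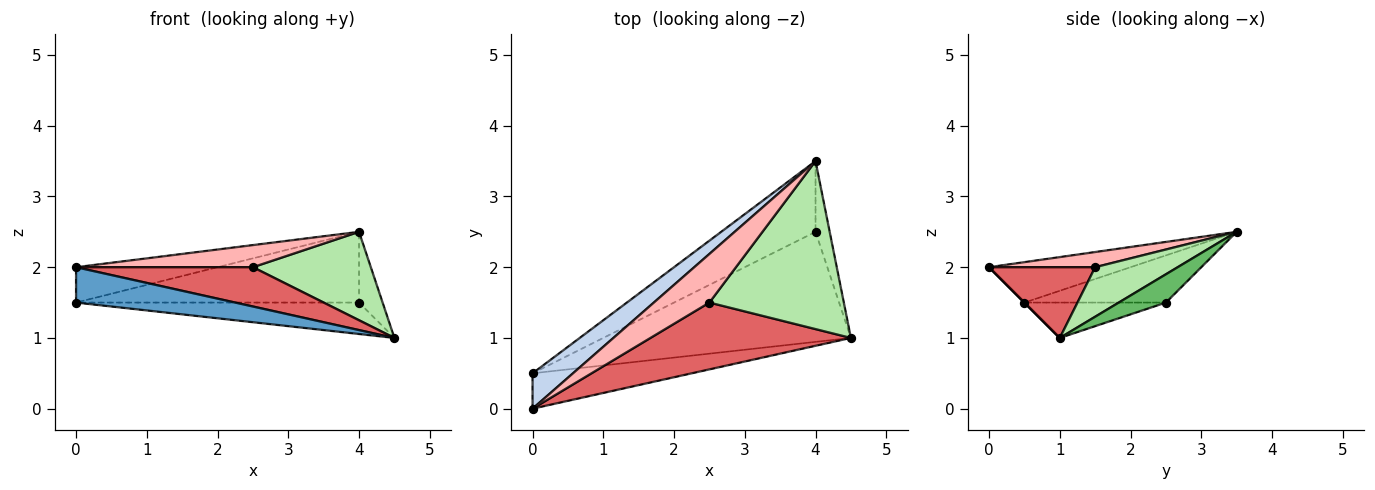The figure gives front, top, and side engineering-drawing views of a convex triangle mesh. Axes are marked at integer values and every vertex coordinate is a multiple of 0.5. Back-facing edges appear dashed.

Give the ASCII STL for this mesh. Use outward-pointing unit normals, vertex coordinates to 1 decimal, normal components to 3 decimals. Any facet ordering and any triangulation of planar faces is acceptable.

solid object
 facet normal 0.000 -0.707 -0.707
  outer loop
   vertex 0.0 0.0 2.0
   vertex 0.0 0.5 1.5
   vertex 4.5 1.0 1.0
  endloop
 endfacet
 facet normal -0.577 0.577 0.577
  outer loop
   vertex 0.0 0.0 2.0
   vertex 4.0 3.5 2.5
   vertex 0.0 0.5 1.5
  endloop
 endfacet
 facet normal -0.136 0.272 -0.953
  outer loop
   vertex 4.0 2.5 1.5
   vertex 4.5 1.0 1.0
   vertex 0.0 0.5 1.5
  endloop
 endfacet
 facet normal -0.333 0.667 -0.667
  outer loop
   vertex 4.0 2.5 1.5
   vertex 0.0 0.5 1.5
   vertex 4.0 3.5 2.5
  endloop
 endfacet
 facet normal 0.816 0.408 -0.408
  outer loop
   vertex 4.0 2.5 1.5
   vertex 4.0 3.5 2.5
   vertex 4.5 1.0 1.0
  endloop
 endfacet
 facet normal 0.310 -0.443 0.841
  outer loop
   vertex 2.5 1.5 2.0
   vertex 4.5 1.0 1.0
   vertex 4.0 3.5 2.5
  endloop
 endfacet
 facet normal 0.291 -0.485 0.825
  outer loop
   vertex 2.5 1.5 2.0
   vertex 0.0 0.0 2.0
   vertex 4.5 1.0 1.0
  endloop
 endfacet
 facet normal 0.241 -0.402 0.884
  outer loop
   vertex 2.5 1.5 2.0
   vertex 4.0 3.5 2.5
   vertex 0.0 0.0 2.0
  endloop
 endfacet
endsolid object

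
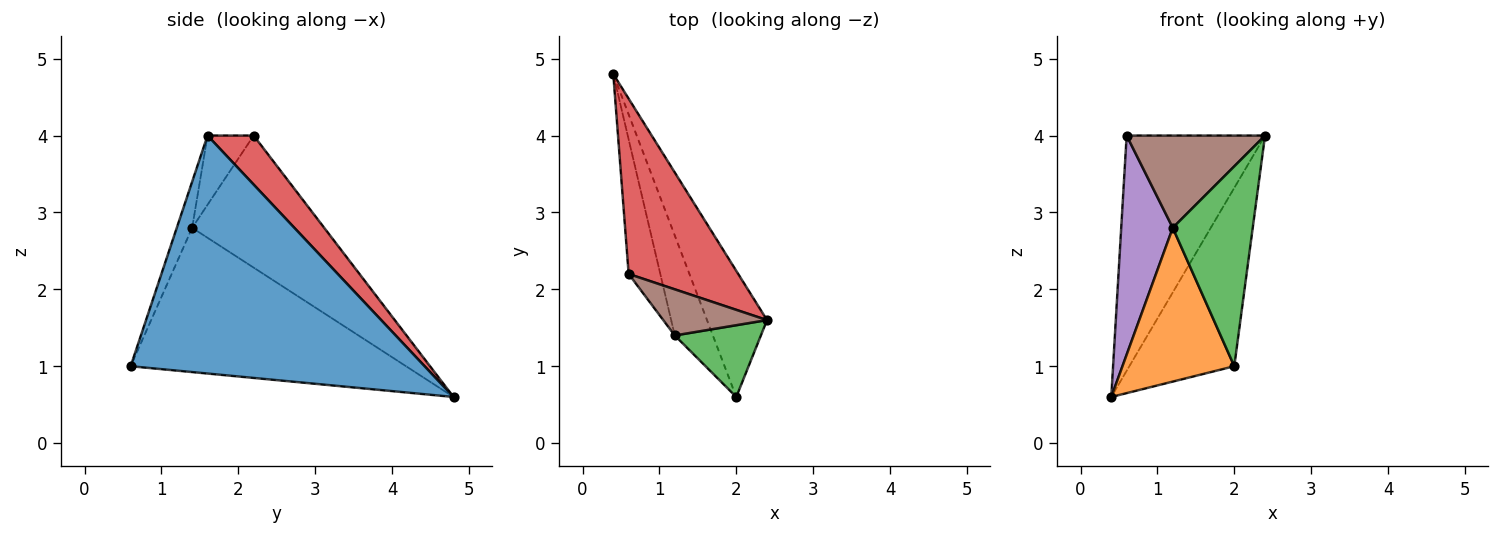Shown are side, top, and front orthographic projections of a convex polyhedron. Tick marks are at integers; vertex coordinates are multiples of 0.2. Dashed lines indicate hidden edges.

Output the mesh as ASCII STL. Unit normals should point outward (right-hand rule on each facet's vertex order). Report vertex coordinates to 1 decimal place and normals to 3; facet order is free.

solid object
 facet normal 0.916 0.327 -0.231
  outer loop
   vertex 2.0 0.6 1.0
   vertex 0.4 4.8 0.6
   vertex 2.4 1.6 4.0
  endloop
 endfacet
 facet normal -0.900 -0.365 -0.238
  outer loop
   vertex 1.2 1.4 2.8
   vertex 0.4 4.8 0.6
   vertex 2.0 0.6 1.0
  endloop
 endfacet
 facet normal -0.178 -0.926 0.332
  outer loop
   vertex 1.2 1.4 2.8
   vertex 2.0 0.6 1.0
   vertex 2.4 1.6 4.0
  endloop
 endfacet
 facet normal 0.258 0.775 0.577
  outer loop
   vertex 0.6 2.2 4.0
   vertex 2.4 1.6 4.0
   vertex 0.4 4.8 0.6
  endloop
 endfacet
 facet normal -0.909 -0.355 -0.218
  outer loop
   vertex 0.6 2.2 4.0
   vertex 0.4 4.8 0.6
   vertex 1.2 1.4 2.8
  endloop
 endfacet
 facet normal -0.286 -0.857 0.429
  outer loop
   vertex 0.6 2.2 4.0
   vertex 1.2 1.4 2.8
   vertex 2.4 1.6 4.0
  endloop
 endfacet
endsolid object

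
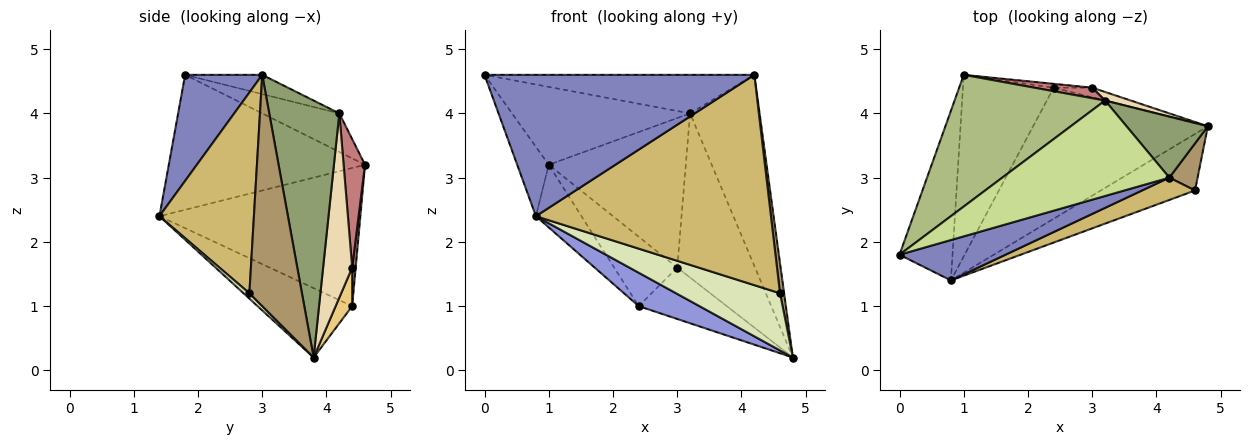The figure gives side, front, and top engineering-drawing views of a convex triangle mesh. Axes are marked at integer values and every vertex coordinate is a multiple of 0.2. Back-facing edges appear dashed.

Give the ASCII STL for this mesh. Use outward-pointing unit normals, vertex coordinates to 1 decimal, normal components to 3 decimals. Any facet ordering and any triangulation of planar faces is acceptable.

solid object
 facet normal -0.921 0.148 -0.362
  outer loop
   vertex 0.8 1.4 2.4
   vertex 0.0 1.8 4.6
   vertex 1.0 4.6 3.2
  endloop
 endfacet
 facet normal 0.265 -0.927 0.265
  outer loop
   vertex 4.2 3.0 4.6
   vertex 0.0 1.8 4.6
   vertex 0.8 1.4 2.4
  endloop
 endfacet
 facet normal -0.359 -0.231 -0.904
  outer loop
   vertex 2.4 4.4 1.0
   vertex 4.8 3.8 0.2
   vertex 0.8 1.4 2.4
  endloop
 endfacet
 facet normal -0.821 0.186 -0.539
  outer loop
   vertex 2.4 4.4 1.0
   vertex 0.8 1.4 2.4
   vertex 1.0 4.6 3.2
  endloop
 endfacet
 facet normal 0.693 0.687 0.219
  outer loop
   vertex 3.2 4.2 4.0
   vertex 4.2 3.0 4.6
   vertex 4.8 3.8 0.2
  endloop
 endfacet
 facet normal -0.215 0.497 0.841
  outer loop
   vertex 3.2 4.2 4.0
   vertex 1.0 4.6 3.2
   vertex 0.0 1.8 4.6
  endloop
 endfacet
 facet normal -0.106 0.372 0.922
  outer loop
   vertex 3.2 4.2 4.0
   vertex 0.0 1.8 4.6
   vertex 4.2 3.0 4.6
  endloop
 endfacet
 facet normal 0.040 -0.711 -0.703
  outer loop
   vertex 4.6 2.8 1.2
   vertex 0.8 1.4 2.4
   vertex 4.8 3.8 0.2
  endloop
 endfacet
 facet normal 0.990 -0.077 0.121
  outer loop
   vertex 4.6 2.8 1.2
   vertex 4.8 3.8 0.2
   vertex 4.2 3.0 4.6
  endloop
 endfacet
 facet normal 0.371 -0.923 0.098
  outer loop
   vertex 4.6 2.8 1.2
   vertex 4.2 3.0 4.6
   vertex 0.8 1.4 2.4
  endloop
 endfacet
 facet normal 0.181 0.967 -0.181
  outer loop
   vertex 3.0 4.4 1.6
   vertex 4.8 3.8 0.2
   vertex 2.4 4.4 1.0
  endloop
 endfacet
 facet normal 0.350 0.936 0.049
  outer loop
   vertex 3.0 4.4 1.6
   vertex 3.2 4.2 4.0
   vertex 4.8 3.8 0.2
  endloop
 endfacet
 facet normal 0.055 0.997 -0.055
  outer loop
   vertex 3.0 4.4 1.6
   vertex 2.4 4.4 1.0
   vertex 1.0 4.6 3.2
  endloop
 endfacet
 facet normal 0.154 0.986 0.069
  outer loop
   vertex 3.0 4.4 1.6
   vertex 1.0 4.6 3.2
   vertex 3.2 4.2 4.0
  endloop
 endfacet
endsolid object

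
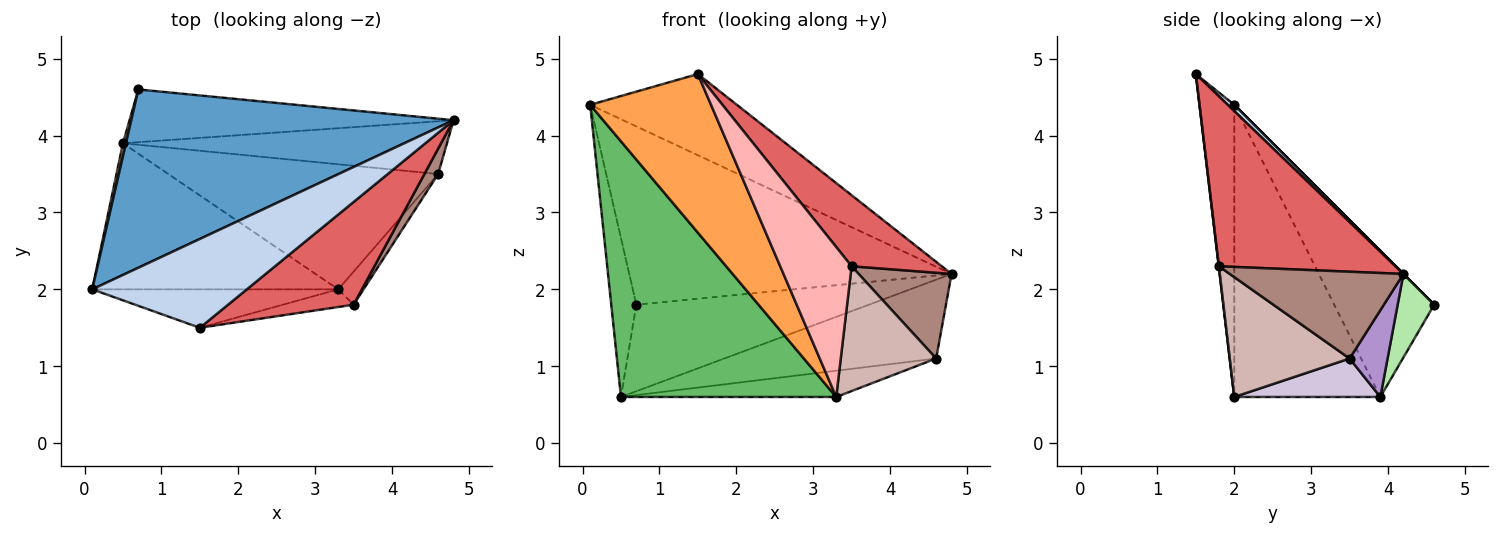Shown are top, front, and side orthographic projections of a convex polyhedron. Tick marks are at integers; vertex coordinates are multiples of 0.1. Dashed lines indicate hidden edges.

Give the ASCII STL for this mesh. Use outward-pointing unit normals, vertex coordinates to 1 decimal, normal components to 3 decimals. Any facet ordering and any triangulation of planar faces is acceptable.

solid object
 facet normal 0.000 0.707 0.707
  outer loop
   vertex 0.7 4.6 1.8
   vertex 0.1 2.0 4.4
   vertex 4.8 4.2 2.2
  endloop
 endfacet
 facet normal 0.030 0.674 0.738
  outer loop
   vertex 1.5 1.5 4.8
   vertex 4.8 4.2 2.2
   vertex 0.1 2.0 4.4
  endloop
 endfacet
 facet normal -0.269 -0.936 -0.227
  outer loop
   vertex 1.5 1.5 4.8
   vertex 0.1 2.0 4.4
   vertex 3.3 2.0 0.6
  endloop
 endfacet
 facet normal -0.970 0.243 0.020
  outer loop
   vertex 0.5 3.9 0.6
   vertex 0.1 2.0 4.4
   vertex 0.7 4.6 1.8
  endloop
 endfacet
 facet normal -0.508 -0.748 -0.427
  outer loop
   vertex 0.5 3.9 0.6
   vertex 3.3 2.0 0.6
   vertex 0.1 2.0 4.4
  endloop
 endfacet
 facet normal 0.133 0.846 -0.516
  outer loop
   vertex 0.5 3.9 0.6
   vertex 0.7 4.6 1.8
   vertex 4.8 4.2 2.2
  endloop
 endfacet
 facet normal 0.744 -0.380 0.550
  outer loop
   vertex 3.5 1.8 2.3
   vertex 4.8 4.2 2.2
   vertex 1.5 1.5 4.8
  endloop
 endfacet
 facet normal 0.003 -0.993 -0.117
  outer loop
   vertex 3.5 1.8 2.3
   vertex 1.5 1.5 4.8
   vertex 3.3 2.0 0.6
  endloop
 endfacet
 facet normal 0.147 0.822 -0.550
  outer loop
   vertex 4.6 3.5 1.1
   vertex 0.5 3.9 0.6
   vertex 4.8 4.2 2.2
  endloop
 endfacet
 facet normal 0.138 0.203 -0.969
  outer loop
   vertex 4.6 3.5 1.1
   vertex 3.3 2.0 0.6
   vertex 0.5 3.9 0.6
  endloop
 endfacet
 facet normal 0.873 -0.467 0.139
  outer loop
   vertex 4.6 3.5 1.1
   vertex 4.8 4.2 2.2
   vertex 3.5 1.8 2.3
  endloop
 endfacet
 facet normal 0.772 -0.615 -0.163
  outer loop
   vertex 4.6 3.5 1.1
   vertex 3.5 1.8 2.3
   vertex 3.3 2.0 0.6
  endloop
 endfacet
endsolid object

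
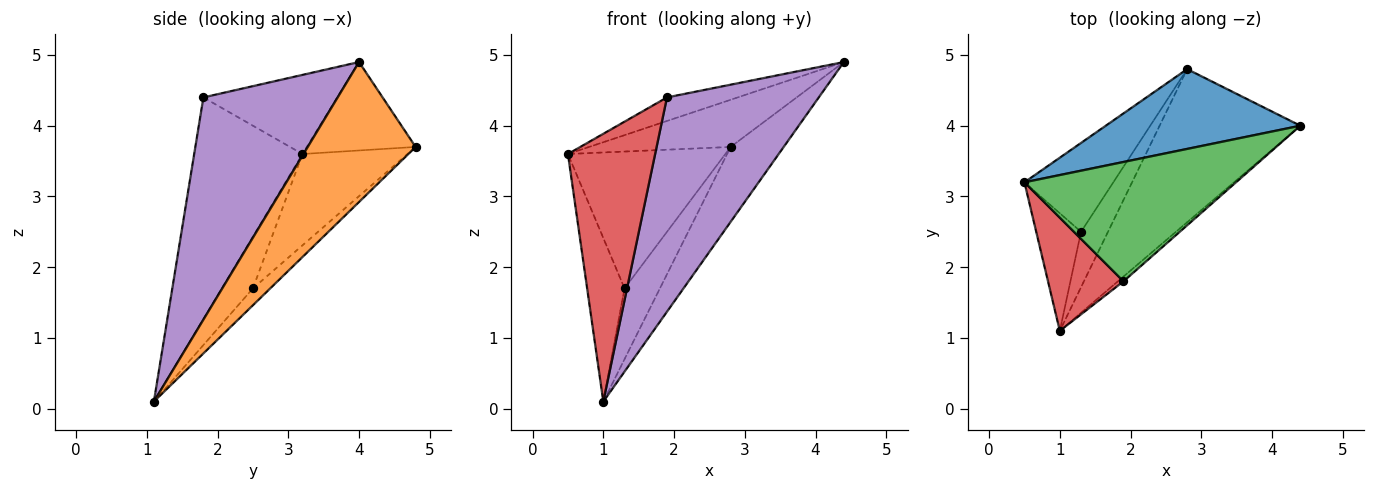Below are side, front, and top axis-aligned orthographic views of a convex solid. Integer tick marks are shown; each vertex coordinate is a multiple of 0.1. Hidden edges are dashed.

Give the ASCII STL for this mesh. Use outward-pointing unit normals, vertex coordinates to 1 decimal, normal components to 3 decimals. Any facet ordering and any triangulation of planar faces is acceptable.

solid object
 facet normal -0.364 0.474 0.802
  outer loop
   vertex 2.8 4.8 3.7
   vertex 0.5 3.2 3.6
   vertex 4.4 4.0 4.9
  endloop
 endfacet
 facet normal 0.666 0.328 -0.670
  outer loop
   vertex 2.8 4.8 3.7
   vertex 4.4 4.0 4.9
   vertex 1.0 1.1 0.1
  endloop
 endfacet
 facet normal -0.344 0.182 0.921
  outer loop
   vertex 1.9 1.8 4.4
   vertex 4.4 4.0 4.9
   vertex 0.5 3.2 3.6
  endloop
 endfacet
 facet normal -0.753 -0.606 0.256
  outer loop
   vertex 1.9 1.8 4.4
   vertex 0.5 3.2 3.6
   vertex 1.0 1.1 0.1
  endloop
 endfacet
 facet normal 0.662 -0.749 -0.017
  outer loop
   vertex 1.9 1.8 4.4
   vertex 1.0 1.1 0.1
   vertex 4.4 4.0 4.9
  endloop
 endfacet
 facet normal -0.560 0.673 -0.484
  outer loop
   vertex 1.3 2.5 1.7
   vertex 1.0 1.1 0.1
   vertex 0.5 3.2 3.6
  endloop
 endfacet
 facet normal -0.488 0.732 -0.475
  outer loop
   vertex 1.3 2.5 1.7
   vertex 0.5 3.2 3.6
   vertex 2.8 4.8 3.7
  endloop
 endfacet
 facet normal -0.359 0.735 -0.576
  outer loop
   vertex 1.3 2.5 1.7
   vertex 2.8 4.8 3.7
   vertex 1.0 1.1 0.1
  endloop
 endfacet
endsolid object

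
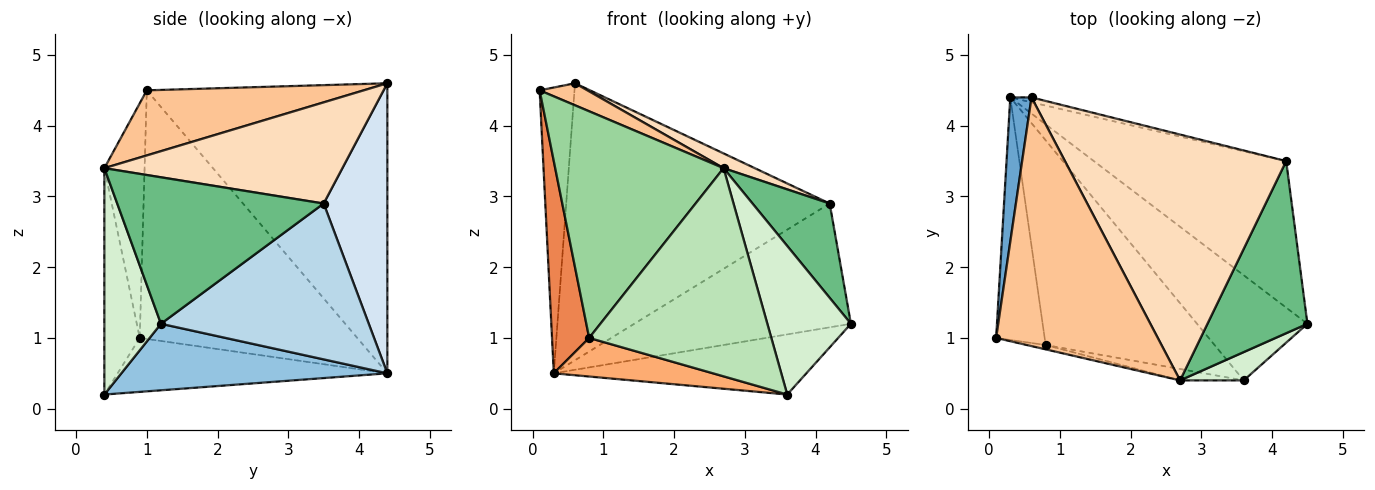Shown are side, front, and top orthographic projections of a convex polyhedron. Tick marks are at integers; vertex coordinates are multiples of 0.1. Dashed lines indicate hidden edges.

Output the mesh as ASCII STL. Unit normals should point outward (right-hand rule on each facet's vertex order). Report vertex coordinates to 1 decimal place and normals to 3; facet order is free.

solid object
 facet normal -0.987 0.143 0.072
  outer loop
   vertex 0.3 4.4 0.5
   vertex 0.1 1.0 4.5
   vertex 0.6 4.4 4.6
  endloop
 endfacet
 facet normal 0.463 0.440 -0.769
  outer loop
   vertex 0.3 4.4 0.5
   vertex 4.5 1.2 1.2
   vertex 3.6 0.4 0.2
  endloop
 endfacet
 facet normal 0.526 0.549 -0.650
  outer loop
   vertex 4.2 3.5 2.9
   vertex 4.5 1.2 1.2
   vertex 0.3 4.4 0.5
  endloop
 endfacet
 facet normal 0.235 0.972 -0.017
  outer loop
   vertex 4.2 3.5 2.9
   vertex 0.3 4.4 0.5
   vertex 0.6 4.4 4.6
  endloop
 endfacet
 facet normal -0.968 -0.165 -0.189
  outer loop
   vertex 0.8 0.9 1.0
   vertex 0.1 1.0 4.5
   vertex 0.3 4.4 0.5
  endloop
 endfacet
 facet normal -0.299 -0.177 -0.938
  outer loop
   vertex 0.8 0.9 1.0
   vertex 0.3 4.4 0.5
   vertex 3.6 0.4 0.2
  endloop
 endfacet
 facet normal 0.372 -0.082 0.925
  outer loop
   vertex 2.7 0.4 3.4
   vertex 0.6 4.4 4.6
   vertex 0.1 1.0 4.5
  endloop
 endfacet
 facet normal 0.415 -0.054 0.908
  outer loop
   vertex 2.7 0.4 3.4
   vertex 4.2 3.5 2.9
   vertex 0.6 4.4 4.6
  endloop
 endfacet
 facet normal 0.789 -0.295 0.538
  outer loop
   vertex 2.7 0.4 3.4
   vertex 4.5 1.2 1.2
   vertex 4.2 3.5 2.9
  endloop
 endfacet
 facet normal -0.232 -0.972 -0.019
  outer loop
   vertex 2.7 0.4 3.4
   vertex 0.1 1.0 4.5
   vertex 0.8 0.9 1.0
  endloop
 endfacet
 facet normal -0.190 -0.980 -0.054
  outer loop
   vertex 2.7 0.4 3.4
   vertex 0.8 0.9 1.0
   vertex 3.6 0.4 0.2
  endloop
 endfacet
 facet normal 0.554 -0.818 0.156
  outer loop
   vertex 2.7 0.4 3.4
   vertex 3.6 0.4 0.2
   vertex 4.5 1.2 1.2
  endloop
 endfacet
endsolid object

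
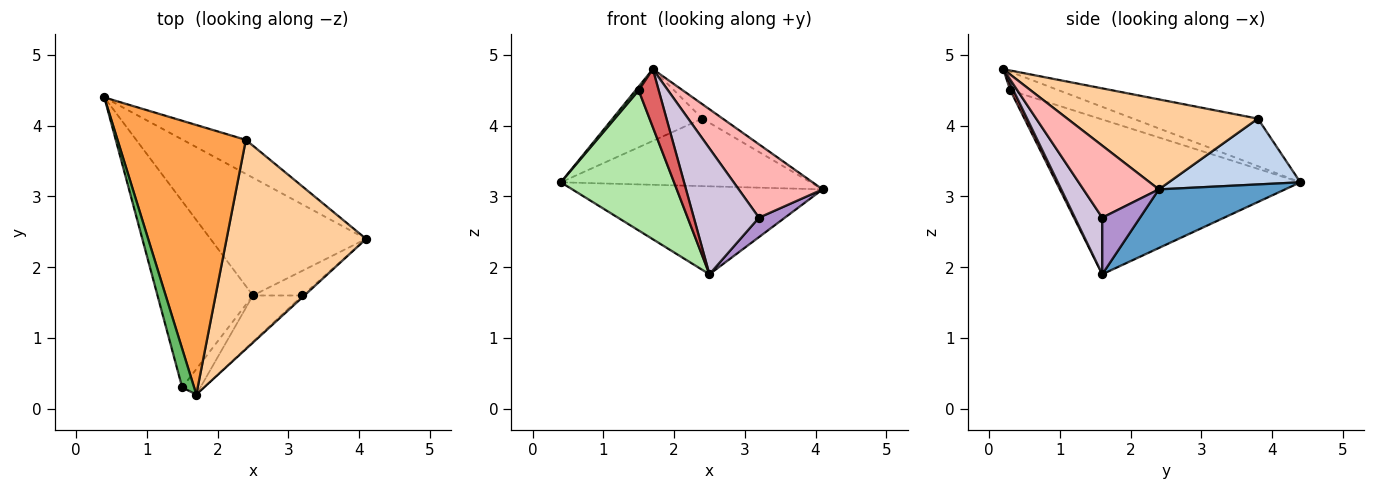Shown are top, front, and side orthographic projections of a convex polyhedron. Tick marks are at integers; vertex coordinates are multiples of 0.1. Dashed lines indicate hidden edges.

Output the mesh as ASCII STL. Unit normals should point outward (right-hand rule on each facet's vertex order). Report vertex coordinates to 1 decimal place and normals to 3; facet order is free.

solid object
 facet normal 0.289 0.573 -0.767
  outer loop
   vertex 2.5 1.6 1.9
   vertex 0.4 4.4 3.2
   vertex 4.1 2.4 3.1
  endloop
 endfacet
 facet normal 0.426 0.808 -0.407
  outer loop
   vertex 2.4 3.8 4.1
   vertex 4.1 2.4 3.1
   vertex 0.4 4.4 3.2
  endloop
 endfacet
 facet normal -0.337 0.242 0.910
  outer loop
   vertex 2.4 3.8 4.1
   vertex 0.4 4.4 3.2
   vertex 1.7 0.2 4.8
  endloop
 endfacet
 facet normal 0.541 0.058 0.839
  outer loop
   vertex 2.4 3.8 4.1
   vertex 1.7 0.2 4.8
   vertex 4.1 2.4 3.1
  endloop
 endfacet
 facet normal -0.839 -0.053 0.542
  outer loop
   vertex 1.5 0.3 4.5
   vertex 1.7 0.2 4.8
   vertex 0.4 4.4 3.2
  endloop
 endfacet
 facet normal -0.792 -0.367 -0.488
  outer loop
   vertex 1.5 0.3 4.5
   vertex 0.4 4.4 3.2
   vertex 2.5 1.6 1.9
  endloop
 endfacet
 facet normal 0.144 -0.906 -0.398
  outer loop
   vertex 1.5 0.3 4.5
   vertex 2.5 1.6 1.9
   vertex 1.7 0.2 4.8
  endloop
 endfacet
 facet normal 0.669 -0.743 -0.018
  outer loop
   vertex 3.2 1.6 2.7
   vertex 4.1 2.4 3.1
   vertex 1.7 0.2 4.8
  endloop
 endfacet
 facet normal 0.668 -0.460 -0.585
  outer loop
   vertex 3.2 1.6 2.7
   vertex 2.5 1.6 1.9
   vertex 4.1 2.4 3.1
  endloop
 endfacet
 facet normal 0.366 -0.873 -0.321
  outer loop
   vertex 3.2 1.6 2.7
   vertex 1.7 0.2 4.8
   vertex 2.5 1.6 1.9
  endloop
 endfacet
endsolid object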